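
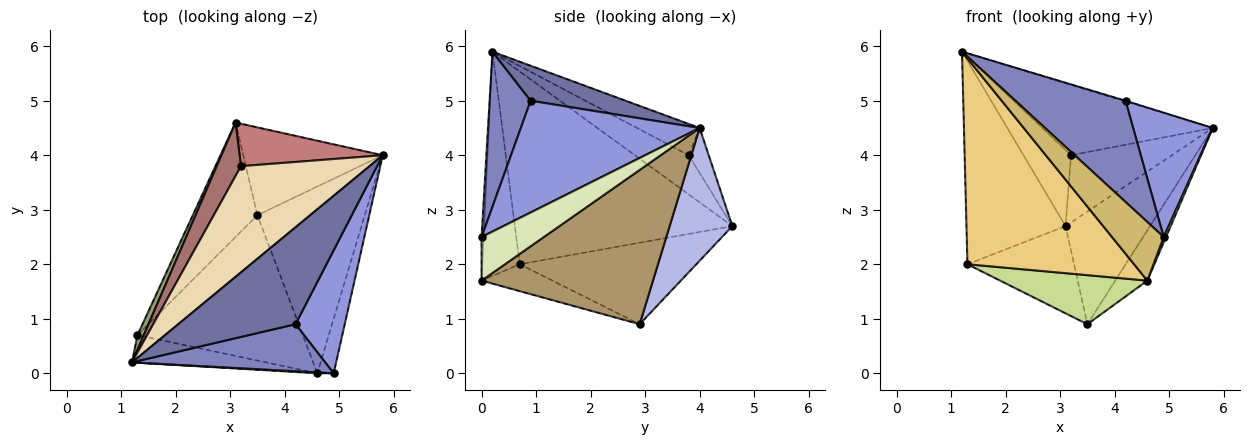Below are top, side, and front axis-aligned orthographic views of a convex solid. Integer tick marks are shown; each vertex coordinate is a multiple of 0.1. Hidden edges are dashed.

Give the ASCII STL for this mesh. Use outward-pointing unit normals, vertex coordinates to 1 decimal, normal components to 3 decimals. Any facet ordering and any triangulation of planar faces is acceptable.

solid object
 facet normal 0.286 0.007 0.958
  outer loop
   vertex 4.2 0.9 5.0
   vertex 5.8 4.0 4.5
   vertex 1.2 0.2 5.9
  endloop
 endfacet
 facet normal 0.320 -0.859 0.399
  outer loop
   vertex 4.2 0.9 5.0
   vertex 1.2 0.2 5.9
   vertex 4.9 0.0 2.5
  endloop
 endfacet
 facet normal 0.848 -0.377 0.373
  outer loop
   vertex 4.2 0.9 5.0
   vertex 4.9 0.0 2.5
   vertex 5.8 4.0 4.5
  endloop
 endfacet
 facet normal 0.505 0.681 -0.531
  outer loop
   vertex 3.1 4.6 2.7
   vertex 5.8 4.0 4.5
   vertex 3.5 2.9 0.9
  endloop
 endfacet
 facet normal -0.910 0.414 0.030
  outer loop
   vertex 3.1 4.6 2.7
   vertex 1.3 0.7 2.0
   vertex 1.2 0.2 5.9
  endloop
 endfacet
 facet normal -0.708 0.428 -0.561
  outer loop
   vertex 3.1 4.6 2.7
   vertex 3.5 2.9 0.9
   vertex 1.3 0.7 2.0
  endloop
 endfacet
 facet normal -0.152 -0.316 -0.936
  outer loop
   vertex 4.6 0.0 1.7
   vertex 1.3 0.7 2.0
   vertex 3.5 2.9 0.9
  endloop
 endfacet
 facet normal 0.936 -0.035 -0.351
  outer loop
   vertex 4.6 0.0 1.7
   vertex 5.8 4.0 4.5
   vertex 4.9 0.0 2.5
  endloop
 endfacet
 facet normal 0.811 0.152 -0.565
  outer loop
   vertex 4.6 0.0 1.7
   vertex 3.5 2.9 0.9
   vertex 5.8 4.0 4.5
  endloop
 endfacet
 facet normal -0.040 -0.999 0.015
  outer loop
   vertex 4.6 0.0 1.7
   vertex 4.9 0.0 2.5
   vertex 1.2 0.2 5.9
  endloop
 endfacet
 facet normal -0.217 -0.968 -0.130
  outer loop
   vertex 4.6 0.0 1.7
   vertex 1.2 0.2 5.9
   vertex 1.3 0.7 2.0
  endloop
 endfacet
 facet normal -0.199 0.542 0.817
  outer loop
   vertex 3.2 3.8 4.0
   vertex 1.2 0.2 5.9
   vertex 5.8 4.0 4.5
  endloop
 endfacet
 facet normal -0.680 0.600 0.422
  outer loop
   vertex 3.2 3.8 4.0
   vertex 3.1 4.6 2.7
   vertex 1.2 0.2 5.9
  endloop
 endfacet
 facet normal -0.165 0.834 0.526
  outer loop
   vertex 3.2 3.8 4.0
   vertex 5.8 4.0 4.5
   vertex 3.1 4.6 2.7
  endloop
 endfacet
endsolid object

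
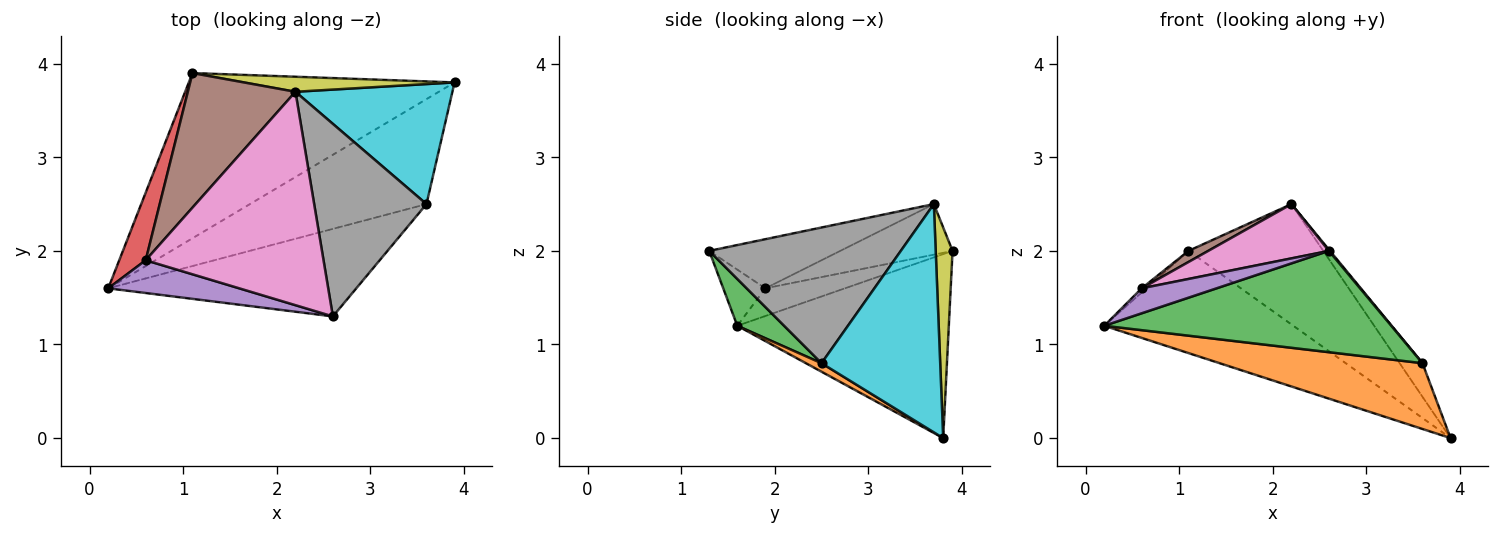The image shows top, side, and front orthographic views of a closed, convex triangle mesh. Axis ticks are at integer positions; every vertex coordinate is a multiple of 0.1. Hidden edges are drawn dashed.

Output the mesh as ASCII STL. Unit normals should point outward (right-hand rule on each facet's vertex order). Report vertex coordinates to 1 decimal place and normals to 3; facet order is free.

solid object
 facet normal -0.507 0.453 -0.733
  outer loop
   vertex 1.1 3.9 2.0
   vertex 3.9 3.8 0.0
   vertex 0.2 1.6 1.2
  endloop
 endfacet
 facet normal 0.041 -0.530 -0.847
  outer loop
   vertex 3.6 2.5 0.8
   vertex 0.2 1.6 1.2
   vertex 3.9 3.8 0.0
  endloop
 endfacet
 facet normal 0.122 -0.751 -0.649
  outer loop
   vertex 3.6 2.5 0.8
   vertex 2.6 1.3 2.0
   vertex 0.2 1.6 1.2
  endloop
 endfacet
 facet normal -0.722 0.042 0.690
  outer loop
   vertex 0.6 1.9 1.6
   vertex 1.1 3.9 2.0
   vertex 0.2 1.6 1.2
  endloop
 endfacet
 facet normal -0.323 -0.574 0.753
  outer loop
   vertex 0.6 1.9 1.6
   vertex 0.2 1.6 1.2
   vertex 2.6 1.3 2.0
  endloop
 endfacet
 facet normal -0.424 -0.075 0.903
  outer loop
   vertex 2.2 3.7 2.5
   vertex 1.1 3.9 2.0
   vertex 0.6 1.9 1.6
  endloop
 endfacet
 facet normal -0.259 -0.238 0.936
  outer loop
   vertex 2.2 3.7 2.5
   vertex 0.6 1.9 1.6
   vertex 2.6 1.3 2.0
  endloop
 endfacet
 facet normal 0.770 -0.004 0.638
  outer loop
   vertex 2.2 3.7 2.5
   vertex 2.6 1.3 2.0
   vertex 3.6 2.5 0.8
  endloop
 endfacet
 facet normal 0.123 0.985 0.123
  outer loop
   vertex 2.2 3.7 2.5
   vertex 3.9 3.8 0.0
   vertex 1.1 3.9 2.0
  endloop
 endfacet
 facet normal 0.814 0.157 0.560
  outer loop
   vertex 2.2 3.7 2.5
   vertex 3.6 2.5 0.8
   vertex 3.9 3.8 0.0
  endloop
 endfacet
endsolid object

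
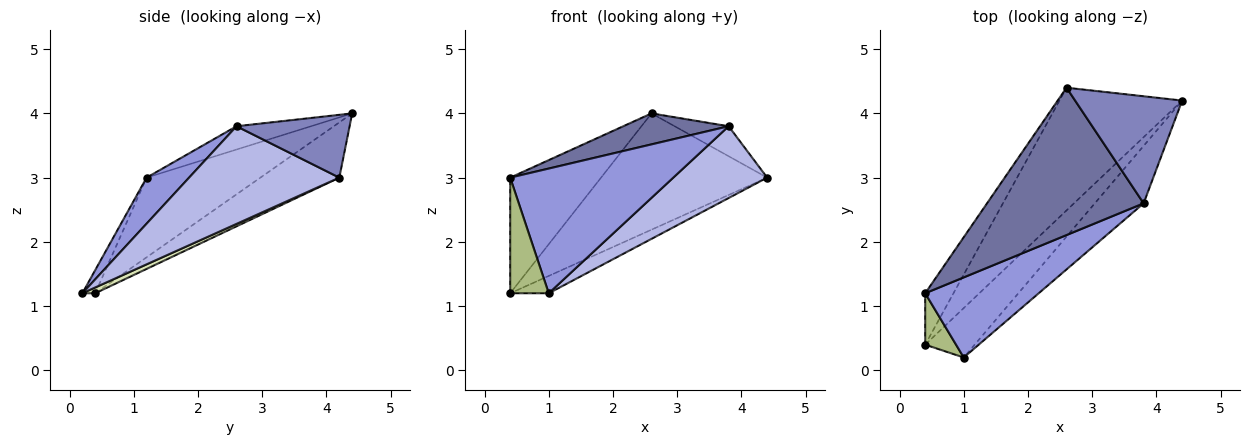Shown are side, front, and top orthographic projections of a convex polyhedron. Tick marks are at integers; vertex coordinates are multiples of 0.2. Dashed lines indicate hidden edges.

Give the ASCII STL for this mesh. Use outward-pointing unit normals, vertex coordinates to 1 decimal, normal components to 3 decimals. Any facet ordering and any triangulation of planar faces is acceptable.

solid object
 facet normal -0.144 -0.204 0.968
  outer loop
   vertex 3.8 2.6 3.8
   vertex 2.6 4.4 4.0
   vertex 0.4 1.2 3.0
  endloop
 endfacet
 facet normal 0.492 0.235 0.838
  outer loop
   vertex 3.8 2.6 3.8
   vertex 4.4 4.2 3.0
   vertex 2.6 4.4 4.0
  endloop
 endfacet
 facet normal 0.214 -0.822 0.528
  outer loop
   vertex 3.8 2.6 3.8
   vertex 0.4 1.2 3.0
   vertex 1.0 0.2 1.2
  endloop
 endfacet
 facet normal 0.781 -0.488 -0.390
  outer loop
   vertex 3.8 2.6 3.8
   vertex 1.0 0.2 1.2
   vertex 4.4 4.2 3.0
  endloop
 endfacet
 facet normal -0.753 0.601 -0.267
  outer loop
   vertex 0.4 0.4 1.2
   vertex 0.4 1.2 3.0
   vertex 2.6 4.4 4.0
  endloop
 endfacet
 facet normal -0.291 -0.874 0.389
  outer loop
   vertex 0.4 0.4 1.2
   vertex 1.0 0.2 1.2
   vertex 0.4 1.2 3.0
  endloop
 endfacet
 facet normal -0.311 0.654 -0.690
  outer loop
   vertex 0.4 0.4 1.2
   vertex 2.6 4.4 4.0
   vertex 4.4 4.2 3.0
  endloop
 endfacet
 facet normal 0.110 0.329 -0.938
  outer loop
   vertex 0.4 0.4 1.2
   vertex 4.4 4.2 3.0
   vertex 1.0 0.2 1.2
  endloop
 endfacet
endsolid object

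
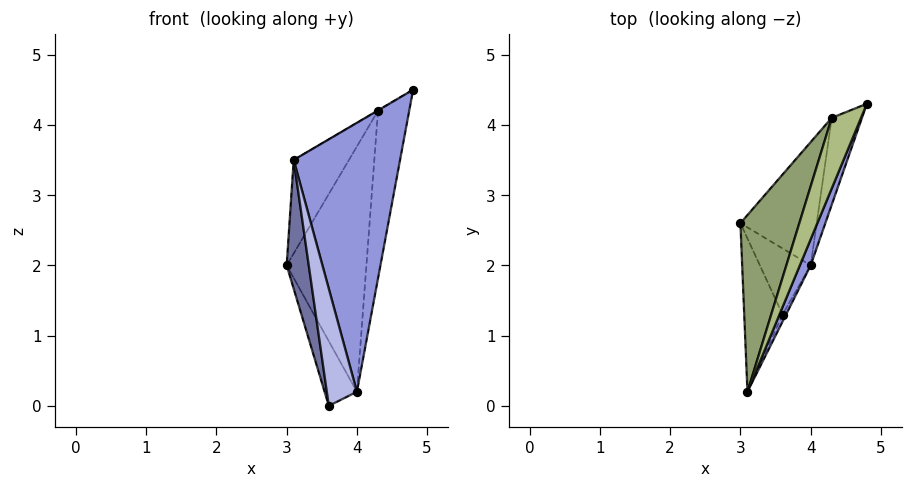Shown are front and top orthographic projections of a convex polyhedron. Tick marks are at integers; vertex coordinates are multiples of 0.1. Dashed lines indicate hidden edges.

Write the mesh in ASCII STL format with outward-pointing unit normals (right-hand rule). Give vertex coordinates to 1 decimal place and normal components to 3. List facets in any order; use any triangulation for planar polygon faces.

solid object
 facet normal -0.969 -0.158 -0.188
  outer loop
   vertex 3.6 1.3 0.0
   vertex 3.1 0.2 3.5
   vertex 3.0 2.6 2.0
  endloop
 endfacet
 facet normal -0.655 0.529 -0.540
  outer loop
   vertex 4.0 2.0 0.2
   vertex 3.6 1.3 0.0
   vertex 3.0 2.6 2.0
  endloop
 endfacet
 facet normal 0.920 -0.391 0.038
  outer loop
   vertex 4.0 2.0 0.2
   vertex 4.8 4.3 4.5
   vertex 3.1 0.2 3.5
  endloop
 endfacet
 facet normal 0.871 -0.490 -0.029
  outer loop
   vertex 4.0 2.0 0.2
   vertex 3.1 0.2 3.5
   vertex 3.6 1.3 0.0
  endloop
 endfacet
 facet normal -0.898 0.206 0.390
  outer loop
   vertex 4.3 4.1 4.2
   vertex 3.0 2.6 2.0
   vertex 3.1 0.2 3.5
  endloop
 endfacet
 facet normal -0.516 0.005 0.857
  outer loop
   vertex 4.3 4.1 4.2
   vertex 3.1 0.2 3.5
   vertex 4.8 4.3 4.5
  endloop
 endfacet
 facet normal -0.262 0.862 -0.433
  outer loop
   vertex 4.3 4.1 4.2
   vertex 4.0 2.0 0.2
   vertex 3.0 2.6 2.0
  endloop
 endfacet
 facet normal -0.079 0.885 -0.459
  outer loop
   vertex 4.3 4.1 4.2
   vertex 4.8 4.3 4.5
   vertex 4.0 2.0 0.2
  endloop
 endfacet
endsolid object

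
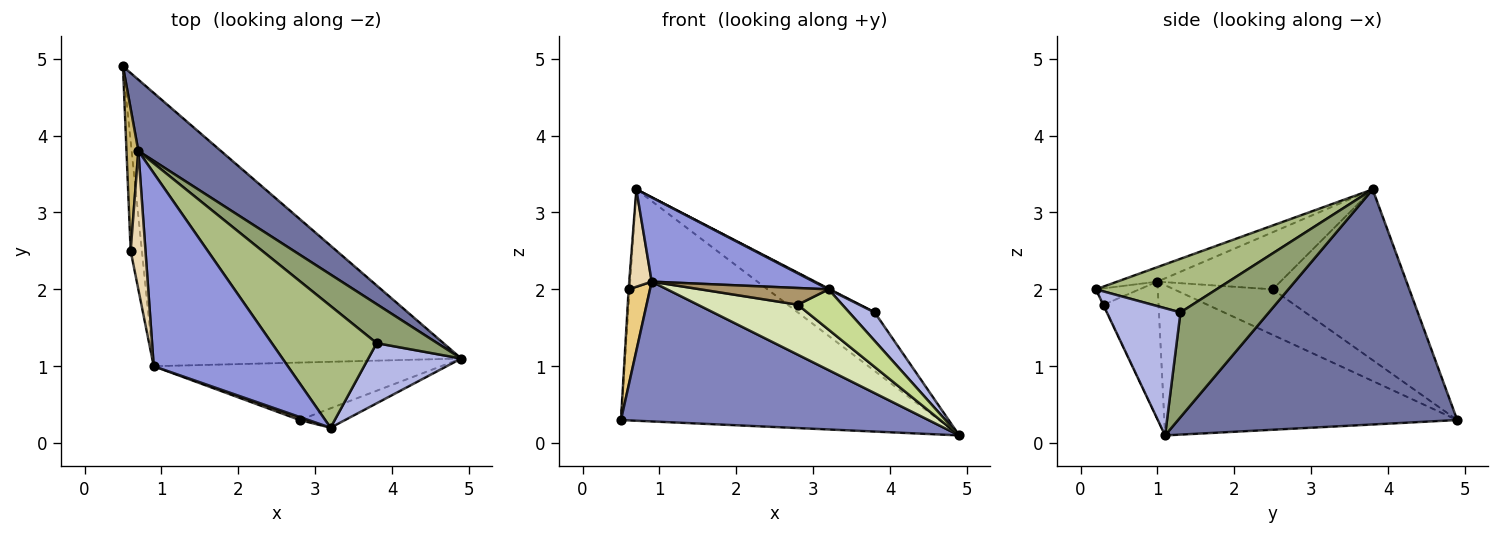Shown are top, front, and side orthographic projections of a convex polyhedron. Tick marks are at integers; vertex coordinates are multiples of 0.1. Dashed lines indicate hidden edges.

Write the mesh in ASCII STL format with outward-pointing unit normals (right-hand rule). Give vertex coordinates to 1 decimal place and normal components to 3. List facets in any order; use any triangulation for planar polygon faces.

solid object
 facet normal 0.643 0.732 0.226
  outer loop
   vertex 0.7 3.8 3.3
   vertex 4.9 1.1 0.1
   vertex 0.5 4.9 0.3
  endloop
 endfacet
 facet normal -0.398 -0.418 -0.817
  outer loop
   vertex 0.9 1.0 2.1
   vertex 0.5 4.9 0.3
   vertex 4.9 1.1 0.1
  endloop
 endfacet
 facet normal -0.099 -0.398 0.912
  outer loop
   vertex 0.9 1.0 2.1
   vertex 3.2 0.2 2.0
   vertex 0.7 3.8 3.3
  endloop
 endfacet
 facet normal 0.778 -0.269 0.568
  outer loop
   vertex 3.8 1.3 1.7
   vertex 3.2 0.2 2.0
   vertex 4.9 1.1 0.1
  endloop
 endfacet
 facet normal 0.692 0.601 0.400
  outer loop
   vertex 3.8 1.3 1.7
   vertex 4.9 1.1 0.1
   vertex 0.7 3.8 3.3
  endloop
 endfacet
 facet normal 0.455 -0.005 0.890
  outer loop
   vertex 3.8 1.3 1.7
   vertex 0.7 3.8 3.3
   vertex 3.2 0.2 2.0
  endloop
 endfacet
 facet normal -0.008 -0.901 -0.434
  outer loop
   vertex 2.8 0.3 1.8
   vertex 4.9 1.1 0.1
   vertex 3.2 0.2 2.0
  endloop
 endfacet
 facet normal -0.339 -0.617 -0.710
  outer loop
   vertex 2.8 0.3 1.8
   vertex 0.9 1.0 2.1
   vertex 4.9 1.1 0.1
  endloop
 endfacet
 facet normal -0.317 -0.933 0.168
  outer loop
   vertex 2.8 0.3 1.8
   vertex 3.2 0.2 2.0
   vertex 0.9 1.0 2.1
  endloop
 endfacet
 facet normal -0.998 0.007 0.069
  outer loop
   vertex 0.6 2.5 2.0
   vertex 0.7 3.8 3.3
   vertex 0.5 4.9 0.3
  endloop
 endfacet
 facet normal -0.950 -0.206 -0.234
  outer loop
   vertex 0.6 2.5 2.0
   vertex 0.5 4.9 0.3
   vertex 0.9 1.0 2.1
  endloop
 endfacet
 facet normal -0.953 -0.174 0.247
  outer loop
   vertex 0.6 2.5 2.0
   vertex 0.9 1.0 2.1
   vertex 0.7 3.8 3.3
  endloop
 endfacet
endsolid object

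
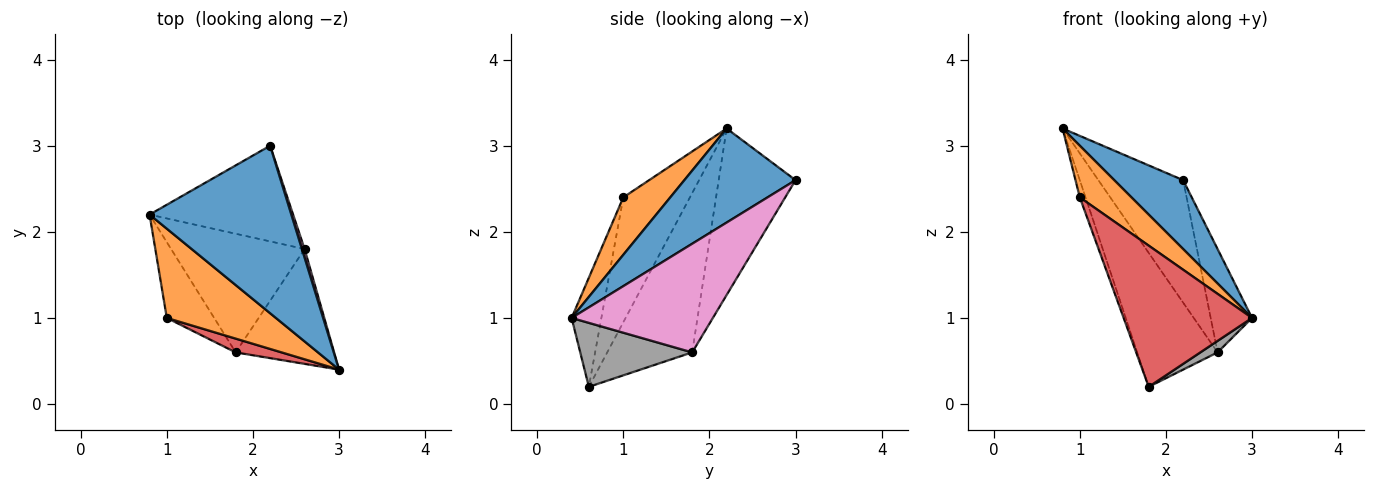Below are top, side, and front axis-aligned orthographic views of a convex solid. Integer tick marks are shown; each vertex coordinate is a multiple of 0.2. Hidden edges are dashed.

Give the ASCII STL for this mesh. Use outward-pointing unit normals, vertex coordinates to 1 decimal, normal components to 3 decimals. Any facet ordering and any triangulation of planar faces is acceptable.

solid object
 facet normal 0.523 -0.324 0.788
  outer loop
   vertex 2.2 3.0 2.6
   vertex 0.8 2.2 3.2
   vertex 3.0 0.4 1.0
  endloop
 endfacet
 facet normal 0.415 -0.456 0.788
  outer loop
   vertex 1.0 1.0 2.4
   vertex 3.0 0.4 1.0
   vertex 0.8 2.2 3.2
  endloop
 endfacet
 facet normal -0.932 0.080 -0.354
  outer loop
   vertex 1.0 1.0 2.4
   vertex 0.8 2.2 3.2
   vertex 1.8 0.6 0.2
  endloop
 endfacet
 facet normal -0.225 -0.970 0.095
  outer loop
   vertex 1.0 1.0 2.4
   vertex 1.8 0.6 0.2
   vertex 3.0 0.4 1.0
  endloop
 endfacet
 facet normal -0.581 0.641 -0.501
  outer loop
   vertex 2.6 1.8 0.6
   vertex 0.8 2.2 3.2
   vertex 2.2 3.0 2.6
  endloop
 endfacet
 facet normal -0.621 0.587 -0.520
  outer loop
   vertex 2.6 1.8 0.6
   vertex 1.8 0.6 0.2
   vertex 0.8 2.2 3.2
  endloop
 endfacet
 facet normal 0.959 0.281 0.023
  outer loop
   vertex 2.6 1.8 0.6
   vertex 2.2 3.0 2.6
   vertex 3.0 0.4 1.0
  endloop
 endfacet
 facet normal 0.543 -0.084 -0.836
  outer loop
   vertex 2.6 1.8 0.6
   vertex 3.0 0.4 1.0
   vertex 1.8 0.6 0.2
  endloop
 endfacet
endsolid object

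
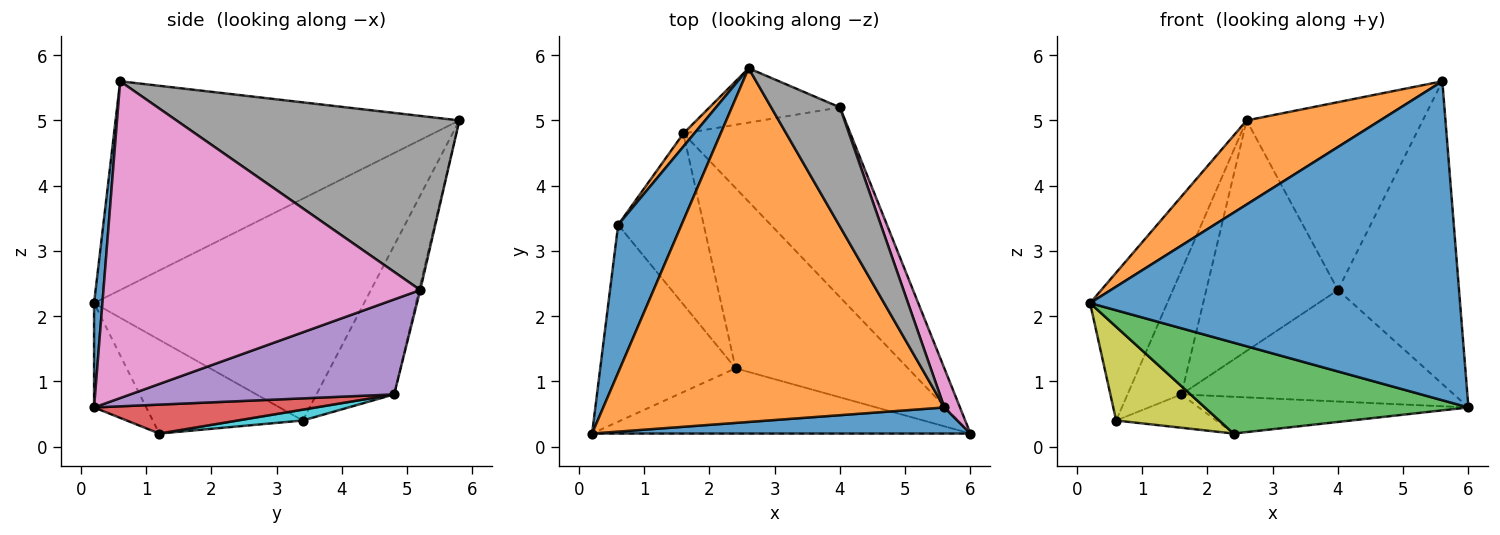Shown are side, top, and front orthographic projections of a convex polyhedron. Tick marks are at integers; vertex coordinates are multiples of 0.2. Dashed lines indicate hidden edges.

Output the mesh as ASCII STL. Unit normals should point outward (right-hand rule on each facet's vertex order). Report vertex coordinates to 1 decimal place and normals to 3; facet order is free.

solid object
 facet normal 0.022 -0.996 0.082
  outer loop
   vertex 5.6 0.6 5.6
   vertex 0.2 0.2 2.2
   vertex 6.0 0.2 0.6
  endloop
 endfacet
 facet normal -0.512 -0.199 0.836
  outer loop
   vertex 5.6 0.6 5.6
   vertex 2.6 5.8 5.0
   vertex 0.2 0.2 2.2
  endloop
 endfacet
 facet normal -0.159 -0.802 -0.576
  outer loop
   vertex 2.4 1.2 0.2
   vertex 6.0 0.2 0.6
   vertex 0.2 0.2 2.2
  endloop
 endfacet
 facet normal 0.162 0.197 -0.967
  outer loop
   vertex 2.4 1.2 0.2
   vertex 1.6 4.8 0.8
   vertex 6.0 0.2 0.6
  endloop
 endfacet
 facet normal 0.440 0.455 -0.774
  outer loop
   vertex 4.0 5.2 2.4
   vertex 6.0 0.2 0.6
   vertex 1.6 4.8 0.8
  endloop
 endfacet
 facet normal -0.009 0.973 -0.230
  outer loop
   vertex 4.0 5.2 2.4
   vertex 1.6 4.8 0.8
   vertex 2.6 5.8 5.0
  endloop
 endfacet
 facet normal 0.933 0.357 0.046
  outer loop
   vertex 4.0 5.2 2.4
   vertex 5.6 0.6 5.6
   vertex 6.0 0.2 0.6
  endloop
 endfacet
 facet normal 0.805 0.501 0.318
  outer loop
   vertex 4.0 5.2 2.4
   vertex 2.6 5.8 5.0
   vertex 5.6 0.6 5.6
  endloop
 endfacet
 facet normal -0.530 -0.364 -0.766
  outer loop
   vertex 0.6 3.4 0.4
   vertex 2.4 1.2 0.2
   vertex 0.2 0.2 2.2
  endloop
 endfacet
 facet normal 0.124 0.190 -0.974
  outer loop
   vertex 0.6 3.4 0.4
   vertex 1.6 4.8 0.8
   vertex 2.4 1.2 0.2
  endloop
 endfacet
 facet normal -0.927 0.265 0.265
  outer loop
   vertex 0.6 3.4 0.4
   vertex 0.2 0.2 2.2
   vertex 2.6 5.8 5.0
  endloop
 endfacet
 facet normal -0.820 0.569 0.060
  outer loop
   vertex 0.6 3.4 0.4
   vertex 2.6 5.8 5.0
   vertex 1.6 4.8 0.8
  endloop
 endfacet
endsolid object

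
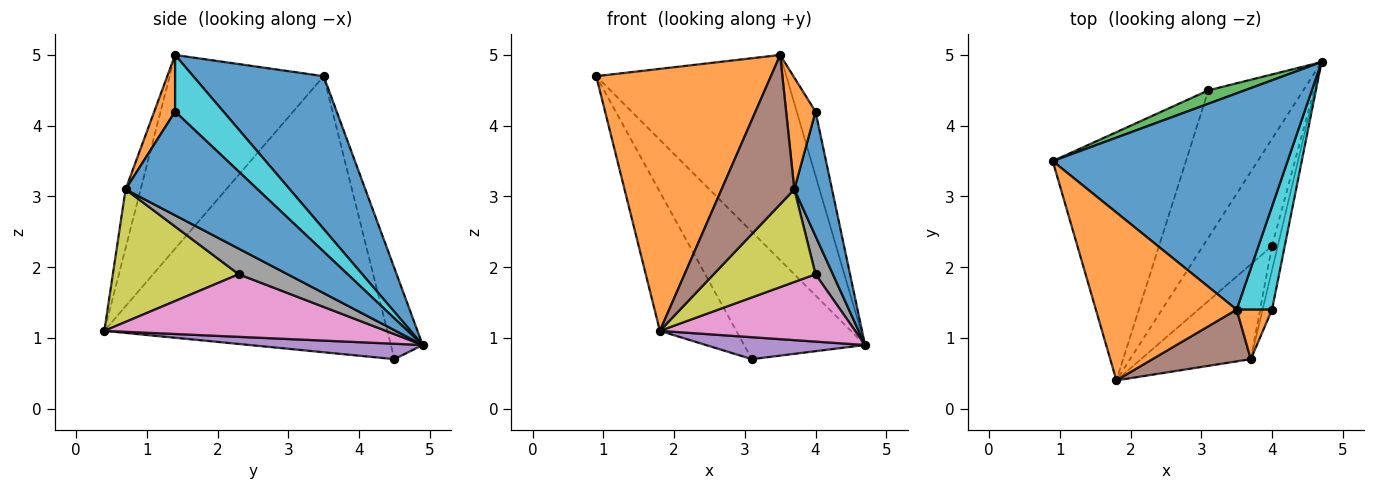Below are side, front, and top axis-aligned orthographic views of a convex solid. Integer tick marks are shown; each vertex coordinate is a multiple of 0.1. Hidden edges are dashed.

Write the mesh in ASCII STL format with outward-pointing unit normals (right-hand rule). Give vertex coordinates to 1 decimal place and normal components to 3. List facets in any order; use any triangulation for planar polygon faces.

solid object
 facet normal 0.427 0.622 0.656
  outer loop
   vertex 3.5 1.4 5.0
   vertex 4.7 4.9 0.9
   vertex 0.9 3.5 4.7
  endloop
 endfacet
 facet normal -0.596 -0.676 0.433
  outer loop
   vertex 3.5 1.4 5.0
   vertex 0.9 3.5 4.7
   vertex 1.8 0.4 1.1
  endloop
 endfacet
 facet normal -0.253 0.962 0.101
  outer loop
   vertex 3.1 4.5 0.7
   vertex 0.9 3.5 4.7
   vertex 4.7 4.9 0.9
  endloop
 endfacet
 facet normal -0.875 0.236 -0.422
  outer loop
   vertex 3.1 4.5 0.7
   vertex 1.8 0.4 1.1
   vertex 0.9 3.5 4.7
  endloop
 endfacet
 facet normal 0.158 -0.146 -0.977
  outer loop
   vertex 3.1 4.5 0.7
   vertex 4.7 4.9 0.9
   vertex 1.8 0.4 1.1
  endloop
 endfacet
 facet normal -0.192 -0.927 0.321
  outer loop
   vertex 3.7 0.7 3.1
   vertex 3.5 1.4 5.0
   vertex 1.8 0.4 1.1
  endloop
 endfacet
 facet normal 0.609 -0.422 -0.672
  outer loop
   vertex 4.0 2.3 1.9
   vertex 1.8 0.4 1.1
   vertex 4.7 4.9 0.9
  endloop
 endfacet
 facet normal 0.922 -0.328 -0.206
  outer loop
   vertex 4.0 2.3 1.9
   vertex 4.7 4.9 0.9
   vertex 3.7 0.7 3.1
  endloop
 endfacet
 facet normal 0.654 -0.529 -0.542
  outer loop
   vertex 4.0 2.3 1.9
   vertex 3.7 0.7 3.1
   vertex 1.8 0.4 1.1
  endloop
 endfacet
 facet normal 0.805 0.313 0.503
  outer loop
   vertex 4.0 1.4 4.2
   vertex 4.7 4.9 0.9
   vertex 3.5 1.4 5.0
  endloop
 endfacet
 facet normal 0.958 -0.274 -0.087
  outer loop
   vertex 4.0 1.4 4.2
   vertex 3.7 0.7 3.1
   vertex 4.7 4.9 0.9
  endloop
 endfacet
 facet normal 0.544 -0.767 0.340
  outer loop
   vertex 4.0 1.4 4.2
   vertex 3.5 1.4 5.0
   vertex 3.7 0.7 3.1
  endloop
 endfacet
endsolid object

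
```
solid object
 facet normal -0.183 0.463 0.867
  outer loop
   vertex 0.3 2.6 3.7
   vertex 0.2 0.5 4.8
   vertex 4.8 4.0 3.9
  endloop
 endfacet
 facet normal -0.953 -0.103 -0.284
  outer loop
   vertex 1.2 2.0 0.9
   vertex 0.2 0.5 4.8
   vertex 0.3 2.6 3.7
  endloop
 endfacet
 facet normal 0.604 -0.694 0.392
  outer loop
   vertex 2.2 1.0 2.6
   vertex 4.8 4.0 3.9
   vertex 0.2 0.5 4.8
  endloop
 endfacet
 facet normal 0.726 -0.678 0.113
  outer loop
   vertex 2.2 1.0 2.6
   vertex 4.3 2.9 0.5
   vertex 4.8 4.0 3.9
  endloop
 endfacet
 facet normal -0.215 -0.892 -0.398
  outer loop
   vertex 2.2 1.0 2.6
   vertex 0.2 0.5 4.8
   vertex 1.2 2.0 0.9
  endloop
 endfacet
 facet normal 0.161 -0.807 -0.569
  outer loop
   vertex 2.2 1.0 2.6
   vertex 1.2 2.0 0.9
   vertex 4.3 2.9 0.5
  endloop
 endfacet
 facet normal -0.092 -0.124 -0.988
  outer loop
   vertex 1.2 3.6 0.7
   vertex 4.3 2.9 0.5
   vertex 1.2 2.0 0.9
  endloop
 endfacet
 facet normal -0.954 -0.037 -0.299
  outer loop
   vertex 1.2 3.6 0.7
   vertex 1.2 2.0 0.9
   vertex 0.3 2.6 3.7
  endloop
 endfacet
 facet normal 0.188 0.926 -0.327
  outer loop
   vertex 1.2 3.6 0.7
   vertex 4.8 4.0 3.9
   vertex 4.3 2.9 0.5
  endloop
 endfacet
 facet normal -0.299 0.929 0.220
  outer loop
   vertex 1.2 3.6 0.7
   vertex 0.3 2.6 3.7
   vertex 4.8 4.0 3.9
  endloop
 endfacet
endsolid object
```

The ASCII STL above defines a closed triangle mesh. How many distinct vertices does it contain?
7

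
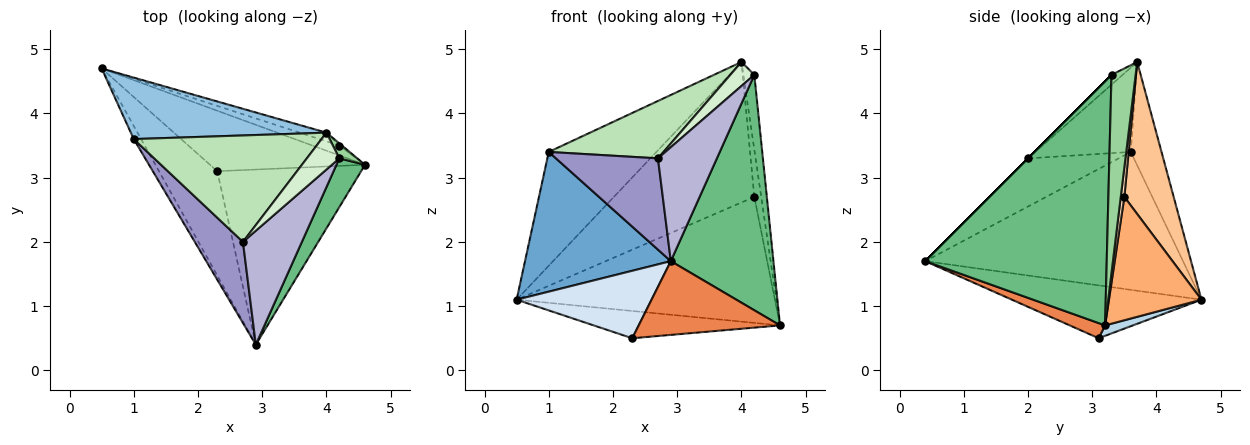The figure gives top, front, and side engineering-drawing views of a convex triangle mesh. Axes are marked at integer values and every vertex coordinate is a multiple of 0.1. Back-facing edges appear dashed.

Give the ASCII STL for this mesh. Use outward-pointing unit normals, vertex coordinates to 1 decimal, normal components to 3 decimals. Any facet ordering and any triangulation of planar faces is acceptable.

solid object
 facet normal -0.870 -0.492 -0.046
  outer loop
   vertex 1.0 3.6 3.4
   vertex 0.5 4.7 1.1
   vertex 2.9 0.4 1.7
  endloop
 endfacet
 facet normal -0.244 0.853 0.461
  outer loop
   vertex 1.0 3.6 3.4
   vertex 4.0 3.7 4.8
   vertex 0.5 4.7 1.1
  endloop
 endfacet
 facet normal 0.061 0.410 -0.910
  outer loop
   vertex 2.3 3.1 0.5
   vertex 0.5 4.7 1.1
   vertex 4.6 3.2 0.7
  endloop
 endfacet
 facet normal -0.606 -0.432 -0.668
  outer loop
   vertex 2.3 3.1 0.5
   vertex 2.9 0.4 1.7
   vertex 0.5 4.7 1.1
  endloop
 endfacet
 facet normal 0.097 -0.386 -0.917
  outer loop
   vertex 2.3 3.1 0.5
   vertex 4.6 3.2 0.7
   vertex 2.9 0.4 1.7
  endloop
 endfacet
 facet normal 0.336 0.939 -0.074
  outer loop
   vertex 4.2 3.5 2.7
   vertex 4.6 3.2 0.7
   vertex 0.5 4.7 1.1
  endloop
 endfacet
 facet normal 0.331 0.942 -0.058
  outer loop
   vertex 4.2 3.5 2.7
   vertex 0.5 4.7 1.1
   vertex 4.0 3.7 4.8
  endloop
 endfacet
 facet normal 0.463 0.886 -0.040
  outer loop
   vertex 4.2 3.5 2.7
   vertex 4.0 3.7 4.8
   vertex 4.6 3.2 0.7
  endloop
 endfacet
 facet normal 0.866 -0.490 0.101
  outer loop
   vertex 4.2 3.3 4.6
   vertex 2.9 0.4 1.7
   vertex 4.6 3.2 0.7
  endloop
 endfacet
 facet normal 0.907 0.412 0.082
  outer loop
   vertex 4.2 3.3 4.6
   vertex 4.6 3.2 0.7
   vertex 4.0 3.7 4.8
  endloop
 endfacet
 facet normal -0.367 -0.441 0.819
  outer loop
   vertex 2.7 2.0 3.3
   vertex 4.0 3.7 4.8
   vertex 1.0 3.6 3.4
  endloop
 endfacet
 facet normal -0.246 -0.529 0.812
  outer loop
   vertex 2.7 2.0 3.3
   vertex 4.2 3.3 4.6
   vertex 4.0 3.7 4.8
  endloop
 endfacet
 facet normal -0.553 -0.623 0.553
  outer loop
   vertex 2.7 2.0 3.3
   vertex 1.0 3.6 3.4
   vertex 2.9 0.4 1.7
  endloop
 endfacet
 facet normal 0.000 -0.707 0.707
  outer loop
   vertex 2.7 2.0 3.3
   vertex 2.9 0.4 1.7
   vertex 4.2 3.3 4.6
  endloop
 endfacet
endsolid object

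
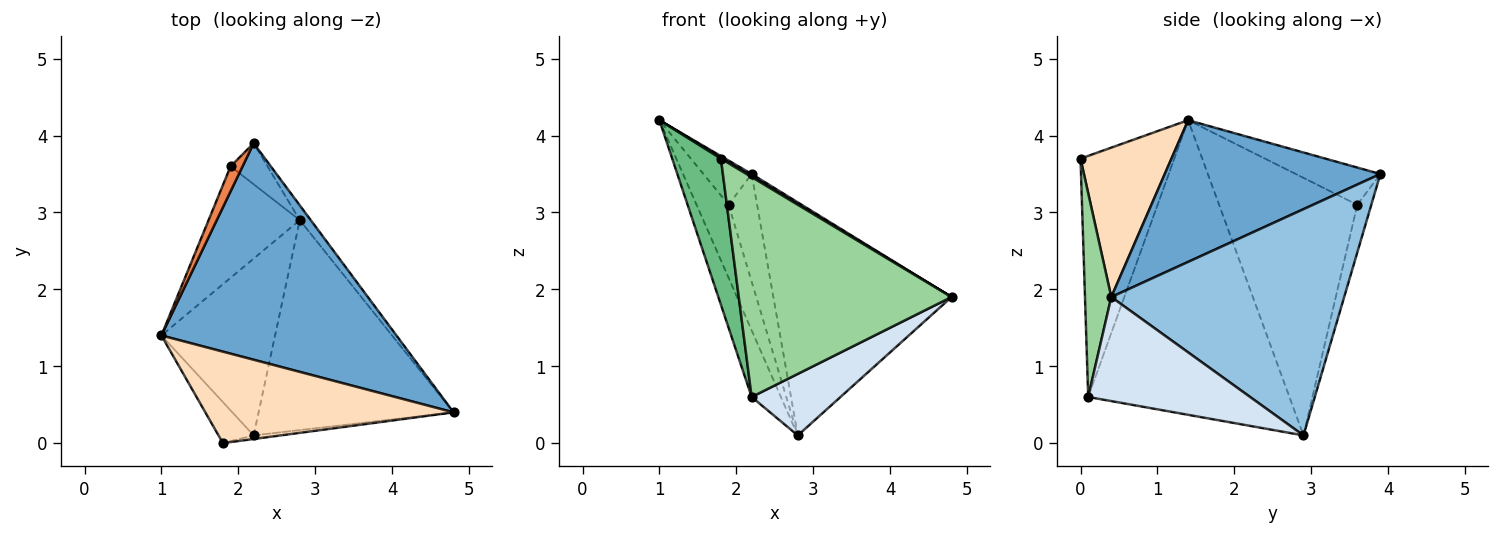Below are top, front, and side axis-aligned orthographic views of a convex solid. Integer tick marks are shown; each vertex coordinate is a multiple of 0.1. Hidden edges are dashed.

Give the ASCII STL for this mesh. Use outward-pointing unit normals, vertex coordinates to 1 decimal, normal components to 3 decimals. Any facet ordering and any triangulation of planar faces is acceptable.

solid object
 facet normal 0.516 -0.008 0.856
  outer loop
   vertex 2.2 3.9 3.5
   vertex 1.0 1.4 4.2
   vertex 4.8 0.4 1.9
  endloop
 endfacet
 facet normal 0.794 0.607 -0.039
  outer loop
   vertex 2.8 2.9 0.1
   vertex 2.2 3.9 3.5
   vertex 4.8 0.4 1.9
  endloop
 endfacet
 facet normal -0.924 0.134 -0.357
  outer loop
   vertex 2.2 0.1 0.6
   vertex 1.0 1.4 4.2
   vertex 2.8 2.9 0.1
  endloop
 endfacet
 facet normal 0.456 -0.250 -0.854
  outer loop
   vertex 2.2 0.1 0.6
   vertex 2.8 2.9 0.1
   vertex 4.8 0.4 1.9
  endloop
 endfacet
 facet normal -0.837 0.477 0.270
  outer loop
   vertex 1.9 3.6 3.1
   vertex 1.0 1.4 4.2
   vertex 2.2 3.9 3.5
  endloop
 endfacet
 facet normal -0.921 0.214 -0.326
  outer loop
   vertex 1.9 3.6 3.1
   vertex 2.8 2.9 0.1
   vertex 1.0 1.4 4.2
  endloop
 endfacet
 facet normal -0.418 0.849 -0.323
  outer loop
   vertex 1.9 3.6 3.1
   vertex 2.2 3.9 3.5
   vertex 2.8 2.9 0.1
  endloop
 endfacet
 facet normal 0.516 -0.011 0.857
  outer loop
   vertex 1.8 0.0 3.7
   vertex 4.8 0.4 1.9
   vertex 1.0 1.4 4.2
  endloop
 endfacet
 facet normal -0.880 -0.457 -0.128
  outer loop
   vertex 1.8 0.0 3.7
   vertex 1.0 1.4 4.2
   vertex 2.2 0.1 0.6
  endloop
 endfacet
 facet normal 0.123 -0.992 -0.016
  outer loop
   vertex 1.8 0.0 3.7
   vertex 2.2 0.1 0.6
   vertex 4.8 0.4 1.9
  endloop
 endfacet
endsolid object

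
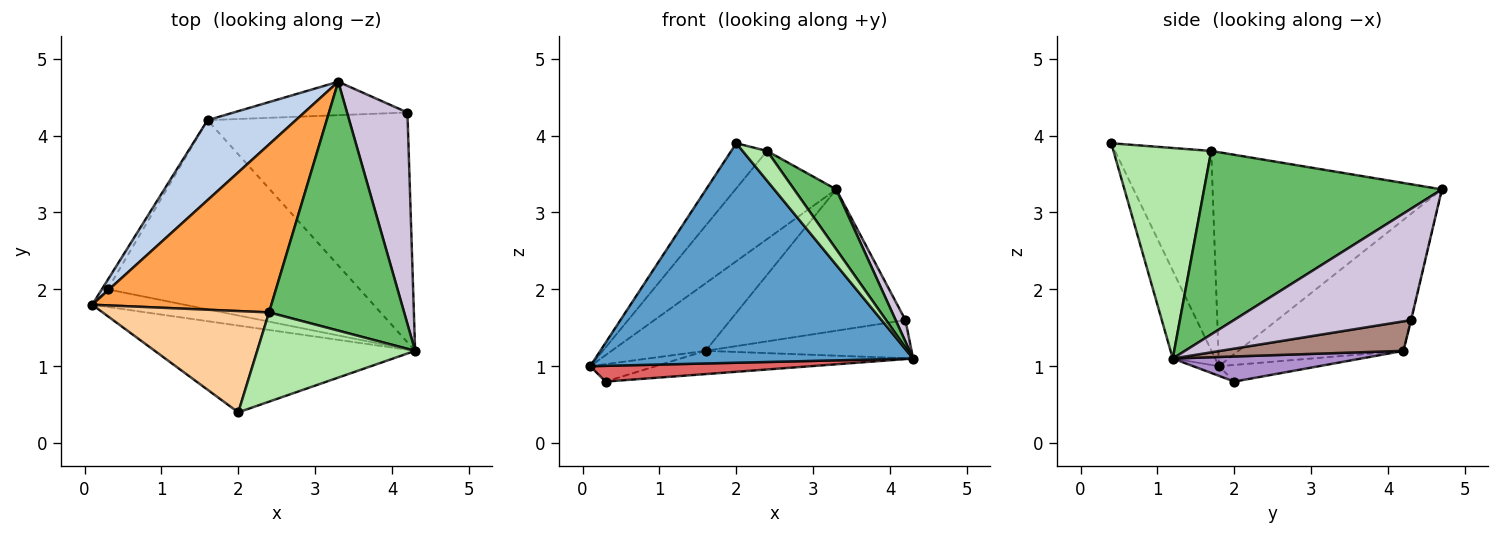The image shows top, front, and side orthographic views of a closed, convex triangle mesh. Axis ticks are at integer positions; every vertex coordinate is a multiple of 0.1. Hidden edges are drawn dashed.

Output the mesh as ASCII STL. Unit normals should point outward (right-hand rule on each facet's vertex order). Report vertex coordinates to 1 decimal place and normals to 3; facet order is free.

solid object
 facet normal -0.123 -0.923 -0.365
  outer loop
   vertex 2.0 0.4 3.9
   vertex 0.1 1.8 1.0
   vertex 4.3 1.2 1.1
  endloop
 endfacet
 facet normal -0.750 0.427 0.506
  outer loop
   vertex 1.6 4.2 1.2
   vertex 0.1 1.8 1.0
   vertex 3.3 4.7 3.3
  endloop
 endfacet
 facet normal -0.727 0.319 0.608
  outer loop
   vertex 2.4 1.7 3.8
   vertex 3.3 4.7 3.3
   vertex 0.1 1.8 1.0
  endloop
 endfacet
 facet normal -0.738 0.275 0.616
  outer loop
   vertex 2.4 1.7 3.8
   vertex 0.1 1.8 1.0
   vertex 2.0 0.4 3.9
  endloop
 endfacet
 facet normal 0.797 -0.141 0.587
  outer loop
   vertex 2.4 1.7 3.8
   vertex 4.3 1.2 1.1
   vertex 3.3 4.7 3.3
  endloop
 endfacet
 facet normal 0.784 -0.196 0.588
  outer loop
   vertex 2.4 1.7 3.8
   vertex 2.0 0.4 3.9
   vertex 4.3 1.2 1.1
  endloop
 endfacet
 facet normal -0.077 -0.665 -0.743
  outer loop
   vertex 0.3 2.0 0.8
   vertex 4.3 1.2 1.1
   vertex 0.1 1.8 1.0
  endloop
 endfacet
 facet normal -0.804 0.526 -0.278
  outer loop
   vertex 0.3 2.0 0.8
   vertex 0.1 1.8 1.0
   vertex 1.6 4.2 1.2
  endloop
 endfacet
 facet normal 0.098 0.121 -0.988
  outer loop
   vertex 0.3 2.0 0.8
   vertex 1.6 4.2 1.2
   vertex 4.3 1.2 1.1
  endloop
 endfacet
 facet normal 0.878 -0.048 0.476
  outer loop
   vertex 4.2 4.3 1.6
   vertex 3.3 4.7 3.3
   vertex 4.3 1.2 1.1
  endloop
 endfacet
 facet normal 0.144 0.162 -0.976
  outer loop
   vertex 4.2 4.3 1.6
   vertex 4.3 1.2 1.1
   vertex 1.6 4.2 1.2
  endloop
 endfacet
 facet normal -0.002 0.973 -0.230
  outer loop
   vertex 4.2 4.3 1.6
   vertex 1.6 4.2 1.2
   vertex 3.3 4.7 3.3
  endloop
 endfacet
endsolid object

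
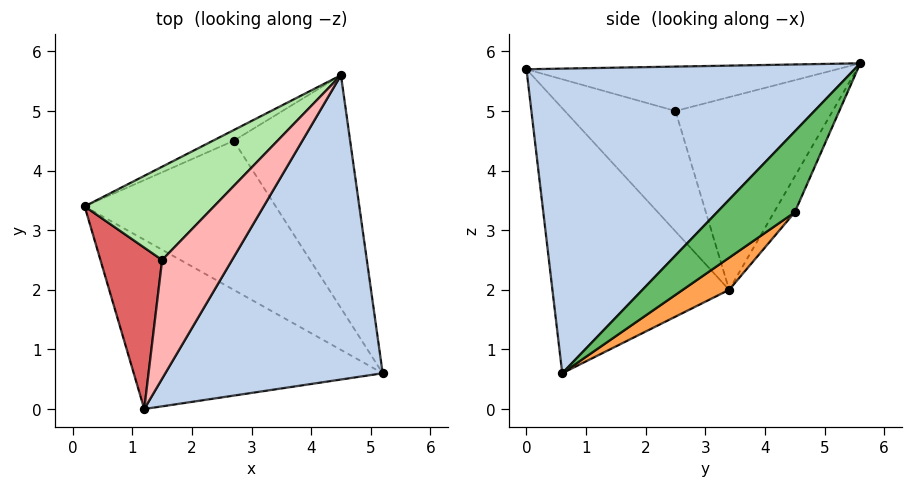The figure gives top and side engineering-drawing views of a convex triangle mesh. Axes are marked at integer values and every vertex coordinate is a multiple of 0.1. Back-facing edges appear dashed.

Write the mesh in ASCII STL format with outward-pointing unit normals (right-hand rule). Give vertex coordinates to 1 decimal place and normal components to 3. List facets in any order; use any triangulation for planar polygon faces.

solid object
 facet normal -0.526 -0.692 -0.494
  outer loop
   vertex 1.2 0.0 5.7
   vertex 0.2 3.4 2.0
   vertex 5.2 0.6 0.6
  endloop
 endfacet
 facet normal 0.731 -0.440 0.522
  outer loop
   vertex 1.2 0.0 5.7
   vertex 5.2 0.6 0.6
   vertex 4.5 5.6 5.8
  endloop
 endfacet
 facet normal 0.130 0.619 -0.774
  outer loop
   vertex 2.7 4.5 3.3
   vertex 5.2 0.6 0.6
   vertex 0.2 3.4 2.0
  endloop
 endfacet
 facet normal -0.314 0.931 -0.183
  outer loop
   vertex 2.7 4.5 3.3
   vertex 0.2 3.4 2.0
   vertex 4.5 5.6 5.8
  endloop
 endfacet
 facet normal 0.417 0.683 -0.600
  outer loop
   vertex 2.7 4.5 3.3
   vertex 4.5 5.6 5.8
   vertex 5.2 0.6 0.6
  endloop
 endfacet
 facet normal -0.693 0.551 0.465
  outer loop
   vertex 1.5 2.5 5.0
   vertex 4.5 5.6 5.8
   vertex 0.2 3.4 2.0
  endloop
 endfacet
 facet normal -0.866 0.228 0.444
  outer loop
   vertex 1.5 2.5 5.0
   vertex 0.2 3.4 2.0
   vertex 1.2 0.0 5.7
  endloop
 endfacet
 facet normal -0.513 0.288 0.809
  outer loop
   vertex 1.5 2.5 5.0
   vertex 1.2 0.0 5.7
   vertex 4.5 5.6 5.8
  endloop
 endfacet
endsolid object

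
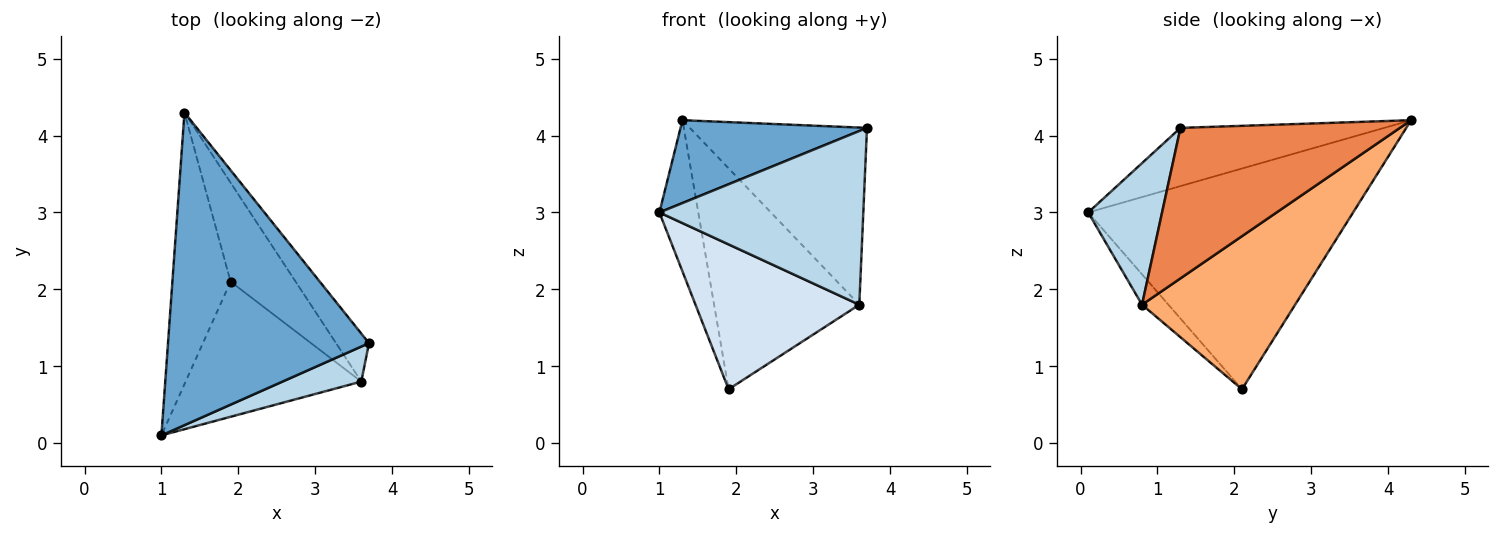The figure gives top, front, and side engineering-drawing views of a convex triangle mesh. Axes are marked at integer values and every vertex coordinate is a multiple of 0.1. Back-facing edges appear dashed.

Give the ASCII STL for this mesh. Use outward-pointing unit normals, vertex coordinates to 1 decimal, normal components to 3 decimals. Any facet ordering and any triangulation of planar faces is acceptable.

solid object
 facet normal -0.270 -0.247 0.931
  outer loop
   vertex 1.3 4.3 4.2
   vertex 1.0 0.1 3.0
   vertex 3.7 1.3 4.1
  endloop
 endfacet
 facet normal -0.957 0.141 -0.252
  outer loop
   vertex 1.9 2.1 0.7
   vertex 1.0 0.1 3.0
   vertex 1.3 4.3 4.2
  endloop
 endfacet
 facet normal 0.335 -0.924 0.186
  outer loop
   vertex 3.6 0.8 1.8
   vertex 3.7 1.3 4.1
   vertex 1.0 0.1 3.0
  endloop
 endfacet
 facet normal -0.117 -0.726 -0.677
  outer loop
   vertex 3.6 0.8 1.8
   vertex 1.0 0.1 3.0
   vertex 1.9 2.1 0.7
  endloop
 endfacet
 facet normal 0.767 0.619 -0.168
  outer loop
   vertex 3.6 0.8 1.8
   vertex 1.3 4.3 4.2
   vertex 3.7 1.3 4.1
  endloop
 endfacet
 facet normal 0.693 0.658 -0.294
  outer loop
   vertex 3.6 0.8 1.8
   vertex 1.9 2.1 0.7
   vertex 1.3 4.3 4.2
  endloop
 endfacet
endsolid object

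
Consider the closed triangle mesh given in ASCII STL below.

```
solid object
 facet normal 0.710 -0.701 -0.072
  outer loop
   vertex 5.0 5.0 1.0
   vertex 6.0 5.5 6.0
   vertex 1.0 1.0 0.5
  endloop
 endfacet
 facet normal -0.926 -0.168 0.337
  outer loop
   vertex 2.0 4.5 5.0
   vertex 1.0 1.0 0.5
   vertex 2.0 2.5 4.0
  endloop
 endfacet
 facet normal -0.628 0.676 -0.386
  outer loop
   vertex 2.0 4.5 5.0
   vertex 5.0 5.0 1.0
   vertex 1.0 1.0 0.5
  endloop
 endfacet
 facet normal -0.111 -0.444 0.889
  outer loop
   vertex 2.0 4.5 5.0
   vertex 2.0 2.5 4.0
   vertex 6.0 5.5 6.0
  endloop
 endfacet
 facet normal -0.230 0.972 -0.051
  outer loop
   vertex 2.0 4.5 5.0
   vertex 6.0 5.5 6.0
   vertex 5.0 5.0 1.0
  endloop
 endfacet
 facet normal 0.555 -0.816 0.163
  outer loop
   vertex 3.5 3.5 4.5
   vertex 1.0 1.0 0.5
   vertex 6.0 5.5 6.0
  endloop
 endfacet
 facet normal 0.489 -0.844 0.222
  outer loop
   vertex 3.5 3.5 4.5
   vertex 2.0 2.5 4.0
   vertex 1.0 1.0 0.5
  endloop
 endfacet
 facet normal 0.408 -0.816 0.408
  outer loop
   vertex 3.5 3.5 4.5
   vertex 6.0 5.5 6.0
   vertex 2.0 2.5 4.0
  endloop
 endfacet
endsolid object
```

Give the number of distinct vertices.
6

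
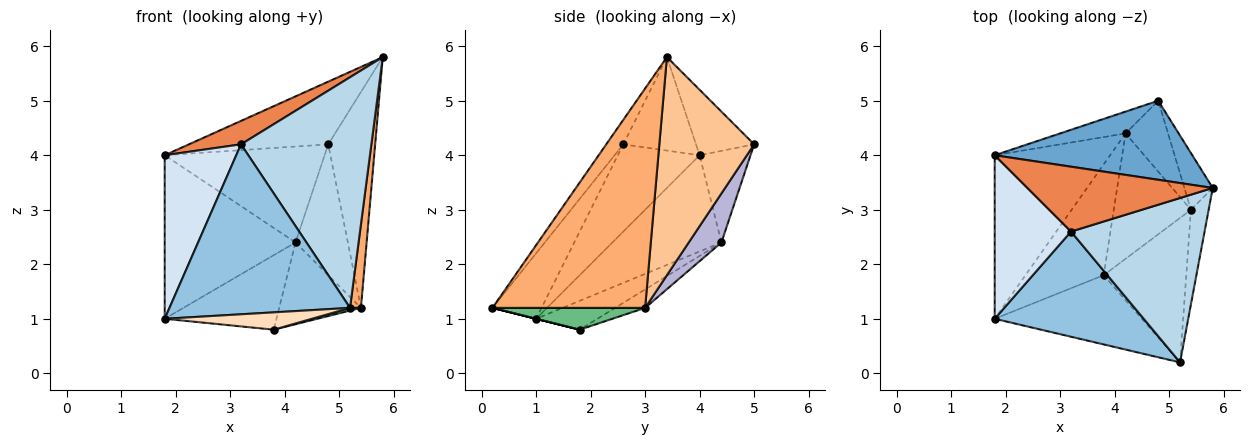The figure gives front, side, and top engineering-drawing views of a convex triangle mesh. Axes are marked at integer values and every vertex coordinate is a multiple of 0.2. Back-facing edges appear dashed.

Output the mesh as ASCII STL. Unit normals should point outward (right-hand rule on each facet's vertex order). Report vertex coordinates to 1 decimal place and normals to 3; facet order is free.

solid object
 facet normal -0.251 0.601 0.758
  outer loop
   vertex 1.8 4.0 4.0
   vertex 5.8 3.4 5.8
   vertex 4.8 5.0 4.2
  endloop
 endfacet
 facet normal -0.225 -0.829 0.513
  outer loop
   vertex 3.2 2.6 4.2
   vertex 1.8 1.0 1.0
   vertex 5.2 0.2 1.2
  endloop
 endfacet
 facet normal -0.106 -0.810 0.577
  outer loop
   vertex 3.2 2.6 4.2
   vertex 5.2 0.2 1.2
   vertex 5.8 3.4 5.8
  endloop
 endfacet
 facet normal -0.629 -0.550 0.550
  outer loop
   vertex 3.2 2.6 4.2
   vertex 1.8 4.0 4.0
   vertex 1.8 1.0 1.0
  endloop
 endfacet
 facet normal -0.428 -0.307 0.850
  outer loop
   vertex 3.2 2.6 4.2
   vertex 5.8 3.4 5.8
   vertex 1.8 4.0 4.0
  endloop
 endfacet
 facet normal 0.994 -0.071 -0.080
  outer loop
   vertex 5.4 3.0 1.2
   vertex 5.8 3.4 5.8
   vertex 5.2 0.2 1.2
  endloop
 endfacet
 facet normal 0.890 0.441 -0.116
  outer loop
   vertex 5.4 3.0 1.2
   vertex 4.8 5.0 4.2
   vertex 5.8 3.4 5.8
  endloop
 endfacet
 facet normal 0.000 -0.243 -0.970
  outer loop
   vertex 3.8 1.8 0.8
   vertex 5.2 0.2 1.2
   vertex 1.8 1.0 1.0
  endloop
 endfacet
 facet normal 0.255 -0.018 -0.967
  outer loop
   vertex 3.8 1.8 0.8
   vertex 5.4 3.0 1.2
   vertex 5.2 0.2 1.2
  endloop
 endfacet
 facet normal -0.508 0.609 -0.609
  outer loop
   vertex 4.2 4.4 2.4
   vertex 1.8 1.0 1.0
   vertex 1.8 4.0 4.0
  endloop
 endfacet
 facet normal -0.196 0.536 -0.821
  outer loop
   vertex 4.2 4.4 2.4
   vertex 5.4 3.0 1.2
   vertex 3.8 1.8 0.8
  endloop
 endfacet
 facet normal -0.293 0.533 -0.794
  outer loop
   vertex 4.2 4.4 2.4
   vertex 3.8 1.8 0.8
   vertex 1.8 1.0 1.0
  endloop
 endfacet
 facet normal -0.296 0.931 -0.212
  outer loop
   vertex 4.2 4.4 2.4
   vertex 1.8 4.0 4.0
   vertex 4.8 5.0 4.2
  endloop
 endfacet
 facet normal 0.482 0.771 -0.417
  outer loop
   vertex 4.2 4.4 2.4
   vertex 4.8 5.0 4.2
   vertex 5.4 3.0 1.2
  endloop
 endfacet
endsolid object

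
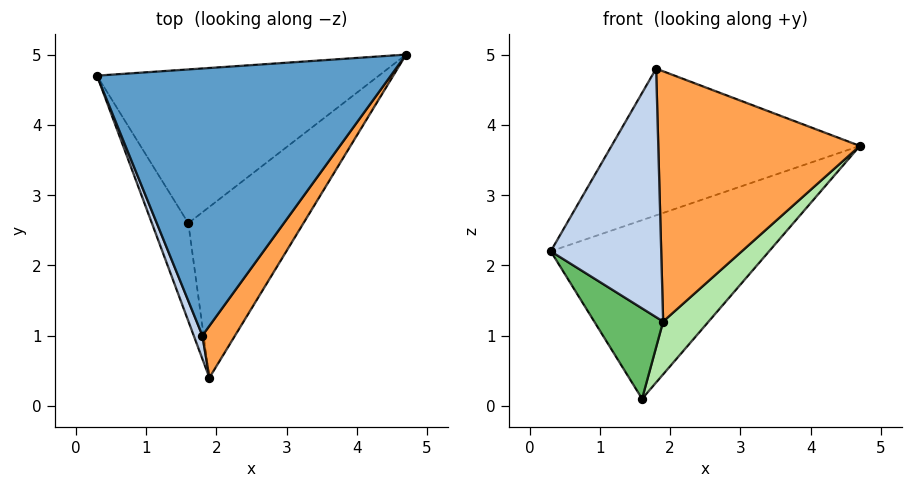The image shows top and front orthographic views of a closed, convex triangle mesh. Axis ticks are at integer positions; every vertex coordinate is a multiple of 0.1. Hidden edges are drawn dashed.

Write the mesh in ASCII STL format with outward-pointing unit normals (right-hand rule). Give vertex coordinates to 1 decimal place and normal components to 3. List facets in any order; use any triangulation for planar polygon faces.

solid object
 facet normal -0.315 0.457 0.832
  outer loop
   vertex 1.8 1.0 4.8
   vertex 4.7 5.0 3.7
   vertex 0.3 4.7 2.2
  endloop
 endfacet
 facet normal -0.934 -0.355 0.033
  outer loop
   vertex 1.8 1.0 4.8
   vertex 0.3 4.7 2.2
   vertex 1.9 0.4 1.2
  endloop
 endfacet
 facet normal 0.819 -0.562 0.116
  outer loop
   vertex 1.8 1.0 4.8
   vertex 1.9 0.4 1.2
   vertex 4.7 5.0 3.7
  endloop
 endfacet
 facet normal 0.168 0.747 -0.643
  outer loop
   vertex 1.6 2.6 0.1
   vertex 0.3 4.7 2.2
   vertex 4.7 5.0 3.7
  endloop
 endfacet
 facet normal -0.916 -0.272 -0.295
  outer loop
   vertex 1.6 2.6 0.1
   vertex 1.9 0.4 1.2
   vertex 0.3 4.7 2.2
  endloop
 endfacet
 facet normal 0.801 -0.177 -0.572
  outer loop
   vertex 1.6 2.6 0.1
   vertex 4.7 5.0 3.7
   vertex 1.9 0.4 1.2
  endloop
 endfacet
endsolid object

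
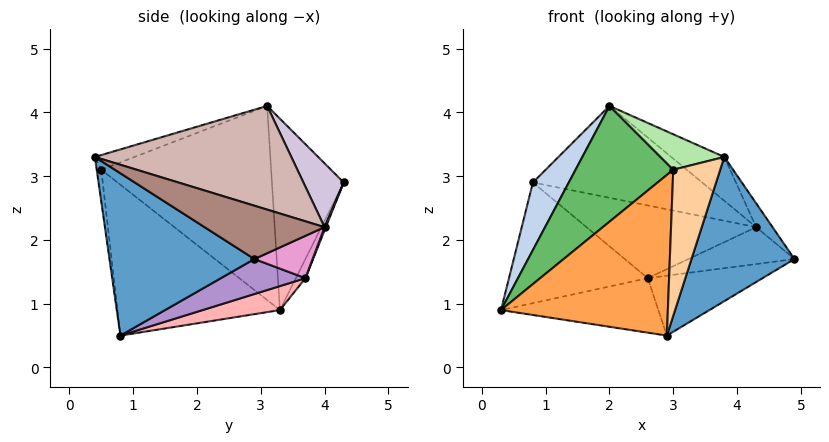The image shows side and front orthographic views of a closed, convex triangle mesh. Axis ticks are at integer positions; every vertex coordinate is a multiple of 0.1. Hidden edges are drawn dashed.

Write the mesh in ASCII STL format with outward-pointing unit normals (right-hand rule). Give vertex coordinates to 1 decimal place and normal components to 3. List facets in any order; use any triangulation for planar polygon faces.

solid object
 facet normal 0.771 -0.548 -0.326
  outer loop
   vertex 2.9 0.8 0.5
   vertex 4.9 2.9 1.7
   vertex 3.8 0.4 3.3
  endloop
 endfacet
 facet normal -0.816 -0.408 0.408
  outer loop
   vertex 0.8 4.3 2.9
   vertex 0.3 3.3 0.9
   vertex 2.0 3.1 4.1
  endloop
 endfacet
 facet normal -0.696 -0.715 -0.056
  outer loop
   vertex 3.0 0.5 3.1
   vertex 0.3 3.3 0.9
   vertex 2.9 0.8 0.5
  endloop
 endfacet
 facet normal -0.096 -0.989 -0.110
  outer loop
   vertex 3.0 0.5 3.1
   vertex 2.9 0.8 0.5
   vertex 3.8 0.4 3.3
  endloop
 endfacet
 facet normal -0.797 -0.458 0.395
  outer loop
   vertex 3.0 0.5 3.1
   vertex 2.0 3.1 4.1
   vertex 0.3 3.3 0.9
  endloop
 endfacet
 facet normal -0.269 -0.434 0.860
  outer loop
   vertex 3.0 0.5 3.1
   vertex 3.8 0.4 3.3
   vertex 2.0 3.1 4.1
  endloop
 endfacet
 facet normal -0.062 0.899 -0.434
  outer loop
   vertex 2.6 3.7 1.4
   vertex 0.3 3.3 0.9
   vertex 0.8 4.3 2.9
  endloop
 endfacet
 facet normal 0.151 0.307 -0.940
  outer loop
   vertex 2.6 3.7 1.4
   vertex 2.9 0.8 0.5
   vertex 0.3 3.3 0.9
  endloop
 endfacet
 facet normal 0.228 0.310 -0.923
  outer loop
   vertex 2.6 3.7 1.4
   vertex 4.9 2.9 1.7
   vertex 2.9 0.8 0.5
  endloop
 endfacet
 facet normal 0.186 0.782 0.595
  outer loop
   vertex 4.3 4.0 2.2
   vertex 0.8 4.3 2.9
   vertex 2.0 3.1 4.1
  endloop
 endfacet
 facet normal 0.739 0.101 0.666
  outer loop
   vertex 4.3 4.0 2.2
   vertex 3.8 0.4 3.3
   vertex 4.9 2.9 1.7
  endloop
 endfacet
 facet normal 0.591 0.160 0.791
  outer loop
   vertex 4.3 4.0 2.2
   vertex 2.0 3.1 4.1
   vertex 3.8 0.4 3.3
  endloop
 endfacet
 facet normal 0.286 0.521 -0.804
  outer loop
   vertex 4.3 4.0 2.2
   vertex 4.9 2.9 1.7
   vertex 2.6 3.7 1.4
  endloop
 endfacet
 facet normal 0.007 0.931 -0.364
  outer loop
   vertex 4.3 4.0 2.2
   vertex 2.6 3.7 1.4
   vertex 0.8 4.3 2.9
  endloop
 endfacet
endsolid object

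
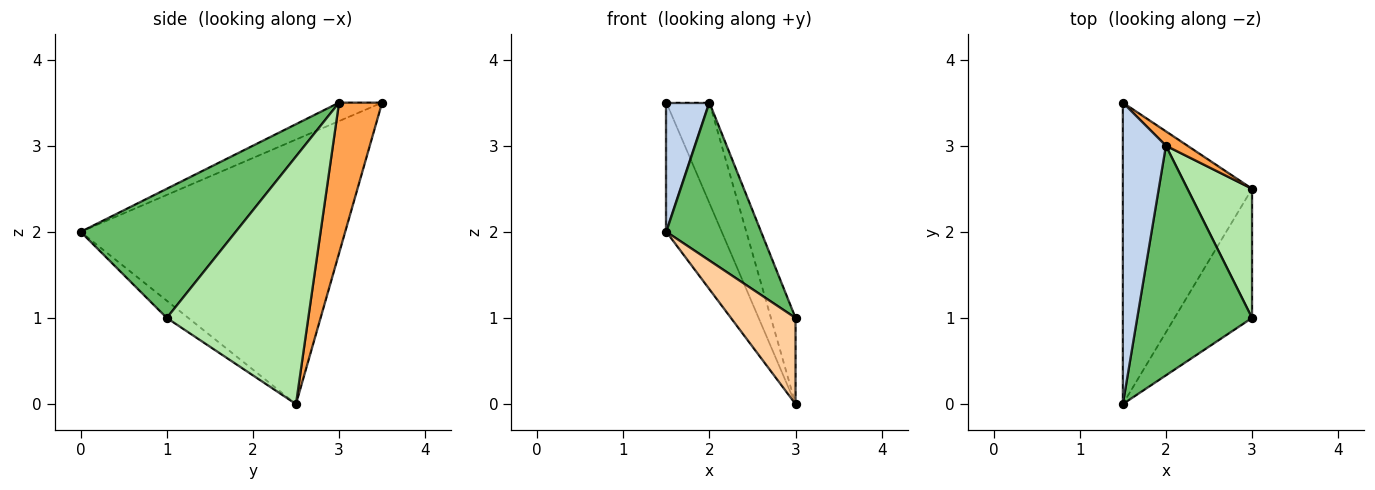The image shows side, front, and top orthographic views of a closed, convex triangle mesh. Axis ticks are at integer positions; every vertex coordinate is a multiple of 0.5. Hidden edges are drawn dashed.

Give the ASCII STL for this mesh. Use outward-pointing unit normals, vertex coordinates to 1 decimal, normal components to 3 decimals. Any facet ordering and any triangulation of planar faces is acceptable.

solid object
 facet normal -0.883 0.185 -0.431
  outer loop
   vertex 1.5 3.5 3.5
   vertex 3.0 2.5 0.0
   vertex 1.5 0.0 2.0
  endloop
 endfacet
 facet normal -0.367 -0.367 0.855
  outer loop
   vertex 2.0 3.0 3.5
   vertex 1.5 3.5 3.5
   vertex 1.5 0.0 2.0
  endloop
 endfacet
 facet normal 0.704 0.704 0.101
  outer loop
   vertex 2.0 3.0 3.5
   vertex 3.0 2.5 0.0
   vertex 1.5 3.5 3.5
  endloop
 endfacet
 facet normal -0.182 -0.545 -0.818
  outer loop
   vertex 3.0 1.0 1.0
   vertex 1.5 0.0 2.0
   vertex 3.0 2.5 0.0
  endloop
 endfacet
 facet normal 0.680 -0.415 0.604
  outer loop
   vertex 3.0 1.0 1.0
   vertex 2.0 3.0 3.5
   vertex 1.5 0.0 2.0
  endloop
 endfacet
 facet normal 0.954 0.166 0.249
  outer loop
   vertex 3.0 1.0 1.0
   vertex 3.0 2.5 0.0
   vertex 2.0 3.0 3.5
  endloop
 endfacet
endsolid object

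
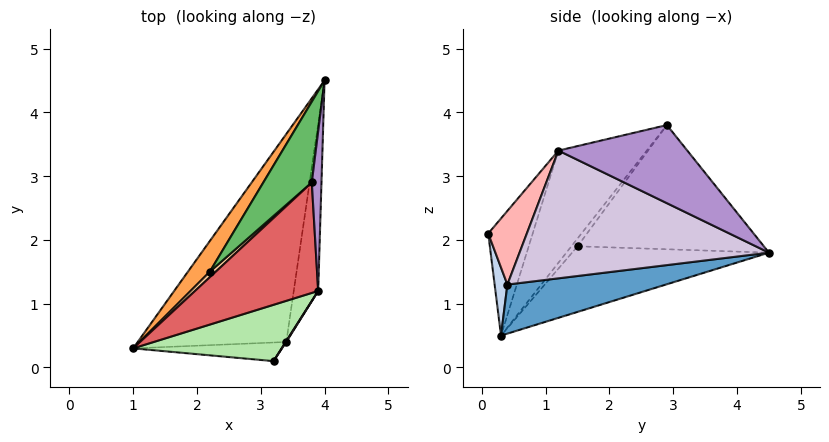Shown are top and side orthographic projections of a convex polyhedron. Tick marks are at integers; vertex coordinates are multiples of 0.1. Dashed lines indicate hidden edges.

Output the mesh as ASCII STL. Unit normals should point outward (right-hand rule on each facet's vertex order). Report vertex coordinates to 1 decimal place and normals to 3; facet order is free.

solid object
 facet normal 0.313 0.070 -0.947
  outer loop
   vertex 3.4 0.4 1.3
   vertex 1.0 0.3 0.5
   vertex 4.0 4.5 1.8
  endloop
 endfacet
 facet normal 0.144 -0.938 -0.316
  outer loop
   vertex 3.4 0.4 1.3
   vertex 3.2 0.1 2.1
   vertex 1.0 0.3 0.5
  endloop
 endfacet
 facet normal -0.821 0.502 0.274
  outer loop
   vertex 2.2 1.5 1.9
   vertex 4.0 4.5 1.8
   vertex 1.0 0.3 0.5
  endloop
 endfacet
 facet normal -0.796 0.100 0.597
  outer loop
   vertex 2.2 1.5 1.9
   vertex 1.0 0.3 0.5
   vertex 3.8 2.9 3.8
  endloop
 endfacet
 facet normal -0.809 0.496 0.316
  outer loop
   vertex 2.2 1.5 1.9
   vertex 3.8 2.9 3.8
   vertex 4.0 4.5 1.8
  endloop
 endfacet
 facet normal -0.547 -0.471 0.693
  outer loop
   vertex 3.9 1.2 3.4
   vertex 1.0 0.3 0.5
   vertex 3.2 0.1 2.1
  endloop
 endfacet
 facet normal -0.658 -0.209 0.723
  outer loop
   vertex 3.9 1.2 3.4
   vertex 3.8 2.9 3.8
   vertex 1.0 0.3 0.5
  endloop
 endfacet
 facet normal 0.840 -0.542 0.007
  outer loop
   vertex 3.9 1.2 3.4
   vertex 3.2 0.1 2.1
   vertex 3.4 0.4 1.3
  endloop
 endfacet
 facet normal 0.992 0.029 0.123
  outer loop
   vertex 3.9 1.2 3.4
   vertex 4.0 4.5 1.8
   vertex 3.8 2.9 3.8
  endloop
 endfacet
 facet normal 0.975 -0.120 -0.186
  outer loop
   vertex 3.9 1.2 3.4
   vertex 3.4 0.4 1.3
   vertex 4.0 4.5 1.8
  endloop
 endfacet
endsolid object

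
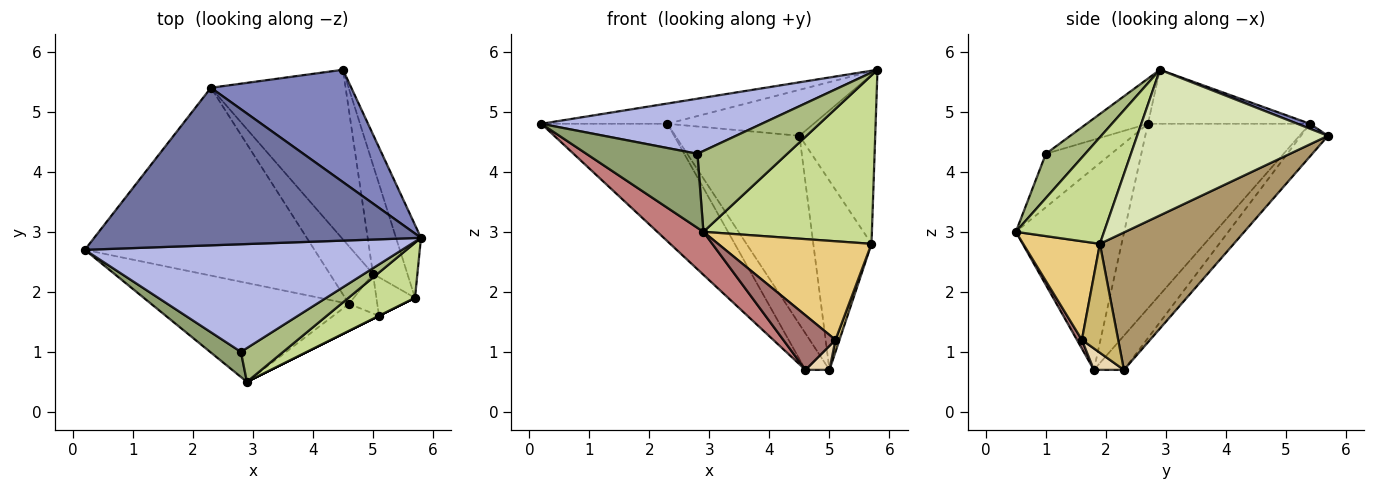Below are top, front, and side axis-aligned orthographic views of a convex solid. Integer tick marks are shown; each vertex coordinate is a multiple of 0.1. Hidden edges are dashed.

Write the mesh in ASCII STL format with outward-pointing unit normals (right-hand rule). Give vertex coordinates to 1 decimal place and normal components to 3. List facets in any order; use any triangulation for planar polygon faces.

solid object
 facet normal -0.162 0.126 0.979
  outer loop
   vertex 2.3 5.4 4.8
   vertex 0.2 2.7 4.8
   vertex 5.8 2.9 5.7
  endloop
 endfacet
 facet normal 0.032 0.378 0.925
  outer loop
   vertex 2.3 5.4 4.8
   vertex 5.8 2.9 5.7
   vertex 4.5 5.7 4.6
  endloop
 endfacet
 facet normal -0.160 0.734 -0.660
  outer loop
   vertex 2.3 5.4 4.8
   vertex 4.5 5.7 4.6
   vertex 5.0 2.3 0.7
  endloop
 endfacet
 facet normal -0.126 -0.452 0.883
  outer loop
   vertex 2.8 1.0 4.3
   vertex 5.8 2.9 5.7
   vertex 0.2 2.7 4.8
  endloop
 endfacet
 facet normal -0.487 -0.827 0.281
  outer loop
   vertex 2.8 1.0 4.3
   vertex 0.2 2.7 4.8
   vertex 2.9 0.5 3.0
  endloop
 endfacet
 facet normal 0.375 -0.855 0.358
  outer loop
   vertex 2.8 1.0 4.3
   vertex 2.9 0.5 3.0
   vertex 5.8 2.9 5.7
  endloop
 endfacet
 facet normal 0.445 -0.851 0.278
  outer loop
   vertex 5.7 1.9 2.8
   vertex 5.8 2.9 5.7
   vertex 2.9 0.5 3.0
  endloop
 endfacet
 facet normal 0.918 0.364 -0.157
  outer loop
   vertex 5.7 1.9 2.8
   vertex 4.5 5.7 4.6
   vertex 5.8 2.9 5.7
  endloop
 endfacet
 facet normal 0.894 0.388 -0.224
  outer loop
   vertex 5.7 1.9 2.8
   vertex 5.0 2.3 0.7
   vertex 4.5 5.7 4.6
  endloop
 endfacet
 facet normal 0.938 -0.103 -0.332
  outer loop
   vertex 5.1 1.6 1.2
   vertex 5.0 2.3 0.7
   vertex 5.7 1.9 2.8
  endloop
 endfacet
 facet normal 0.447 -0.894 0.000
  outer loop
   vertex 5.1 1.6 1.2
   vertex 5.7 1.9 2.8
   vertex 2.9 0.5 3.0
  endloop
 endfacet
 facet normal 0.544 -0.435 -0.718
  outer loop
   vertex 4.6 1.8 0.7
   vertex 5.0 2.3 0.7
   vertex 5.1 1.6 1.2
  endloop
 endfacet
 facet normal 0.085 -0.893 -0.442
  outer loop
   vertex 4.6 1.8 0.7
   vertex 5.1 1.6 1.2
   vertex 2.9 0.5 3.0
  endloop
 endfacet
 facet normal -0.683 -0.291 -0.670
  outer loop
   vertex 4.6 1.8 0.7
   vertex 2.9 0.5 3.0
   vertex 0.2 2.7 4.8
  endloop
 endfacet
 facet normal -0.563 0.438 -0.701
  outer loop
   vertex 4.6 1.8 0.7
   vertex 0.2 2.7 4.8
   vertex 2.3 5.4 4.8
  endloop
 endfacet
 facet normal -0.556 0.445 -0.702
  outer loop
   vertex 4.6 1.8 0.7
   vertex 2.3 5.4 4.8
   vertex 5.0 2.3 0.7
  endloop
 endfacet
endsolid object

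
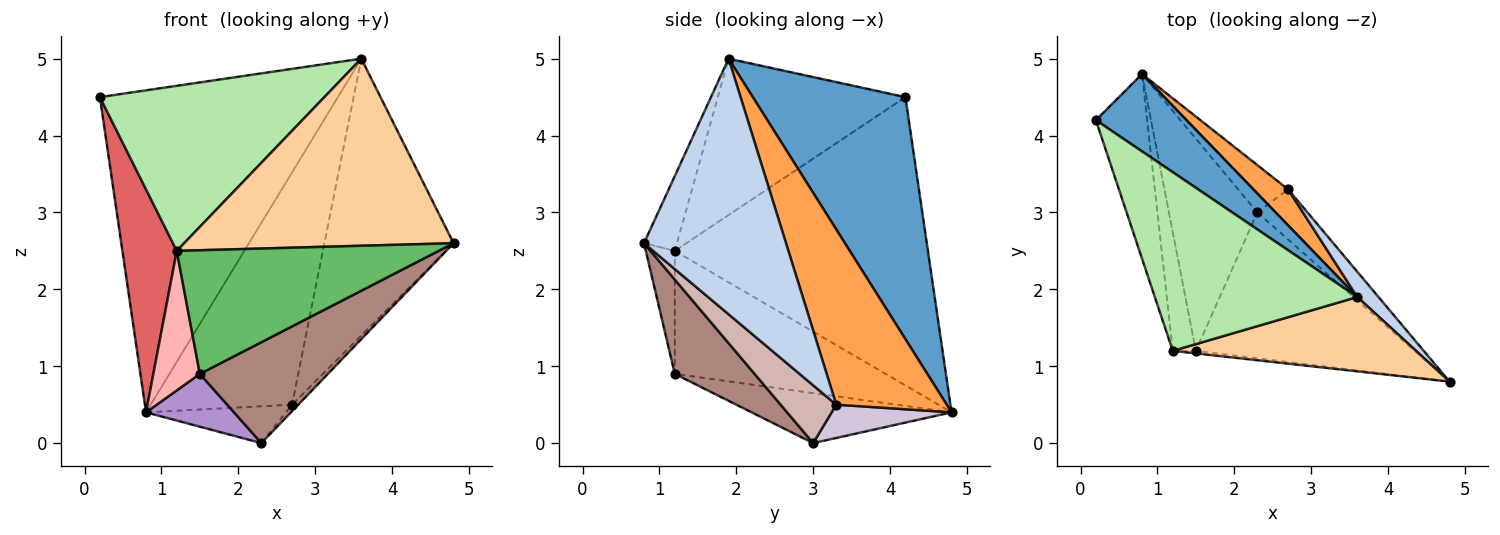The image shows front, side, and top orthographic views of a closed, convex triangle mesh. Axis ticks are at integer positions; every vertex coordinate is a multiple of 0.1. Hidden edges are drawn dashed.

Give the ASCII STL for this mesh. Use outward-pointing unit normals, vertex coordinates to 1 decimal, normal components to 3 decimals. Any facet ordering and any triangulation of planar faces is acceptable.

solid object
 facet normal 0.529 0.825 0.198
  outer loop
   vertex 3.6 1.9 5.0
   vertex 0.8 4.8 0.4
   vertex 0.2 4.2 4.5
  endloop
 endfacet
 facet normal 0.738 0.672 0.061
  outer loop
   vertex 2.7 3.3 0.5
   vertex 3.6 1.9 5.0
   vertex 4.8 0.8 2.6
  endloop
 endfacet
 facet normal 0.611 0.782 0.121
  outer loop
   vertex 2.7 3.3 0.5
   vertex 0.8 4.8 0.4
   vertex 3.6 1.9 5.0
  endloop
 endfacet
 facet normal -0.113 -0.923 0.367
  outer loop
   vertex 1.2 1.2 2.5
   vertex 4.8 0.8 2.6
   vertex 3.6 1.9 5.0
  endloop
 endfacet
 facet normal -0.110 -0.994 -0.021
  outer loop
   vertex 1.2 1.2 2.5
   vertex 1.5 1.2 0.9
   vertex 4.8 0.8 2.6
  endloop
 endfacet
 facet normal -0.493 -0.590 0.639
  outer loop
   vertex 1.2 1.2 2.5
   vertex 3.6 1.9 5.0
   vertex 0.2 4.2 4.5
  endloop
 endfacet
 facet normal -0.963 -0.207 -0.171
  outer loop
   vertex 1.2 1.2 2.5
   vertex 0.2 4.2 4.5
   vertex 0.8 4.8 0.4
  endloop
 endfacet
 facet normal -0.961 -0.212 -0.180
  outer loop
   vertex 1.2 1.2 2.5
   vertex 0.8 4.8 0.4
   vertex 1.5 1.2 0.9
  endloop
 endfacet
 facet normal -0.481 -0.212 -0.851
  outer loop
   vertex 2.3 3.0 0.0
   vertex 1.5 1.2 0.9
   vertex 0.8 4.8 0.4
  endloop
 endfacet
 facet normal 0.466 0.543 -0.699
  outer loop
   vertex 2.3 3.0 0.0
   vertex 0.8 4.8 0.4
   vertex 2.7 3.3 0.5
  endloop
 endfacet
 facet normal 0.334 -0.536 -0.775
  outer loop
   vertex 2.3 3.0 0.0
   vertex 4.8 0.8 2.6
   vertex 1.5 1.2 0.9
  endloop
 endfacet
 facet normal 0.753 0.084 -0.653
  outer loop
   vertex 2.3 3.0 0.0
   vertex 2.7 3.3 0.5
   vertex 4.8 0.8 2.6
  endloop
 endfacet
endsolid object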